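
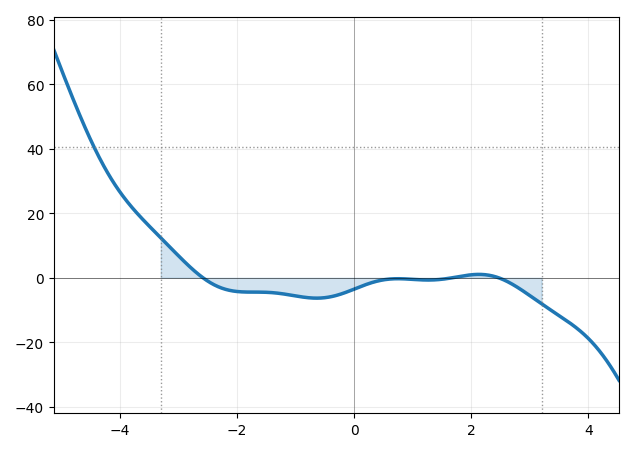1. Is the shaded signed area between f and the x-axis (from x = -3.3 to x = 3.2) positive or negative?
negative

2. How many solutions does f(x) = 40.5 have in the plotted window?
1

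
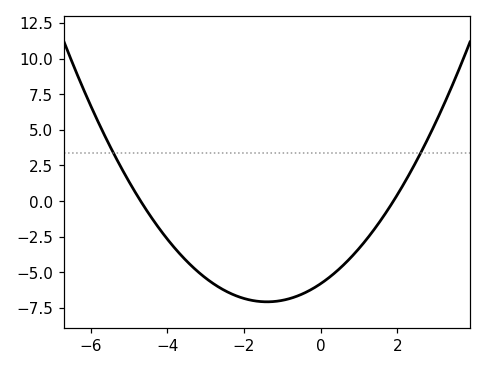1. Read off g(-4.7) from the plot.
0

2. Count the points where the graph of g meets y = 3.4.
2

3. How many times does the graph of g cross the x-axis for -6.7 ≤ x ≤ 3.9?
2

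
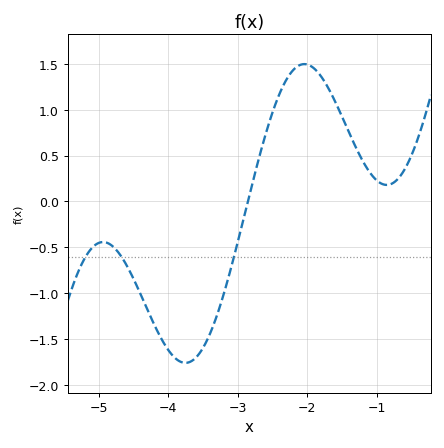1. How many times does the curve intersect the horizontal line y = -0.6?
3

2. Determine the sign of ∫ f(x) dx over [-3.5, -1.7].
positive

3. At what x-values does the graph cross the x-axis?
-2.85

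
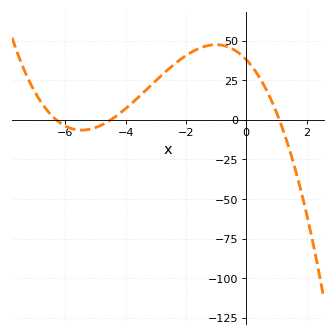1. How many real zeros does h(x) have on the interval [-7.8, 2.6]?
3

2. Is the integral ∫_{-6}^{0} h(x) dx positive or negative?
positive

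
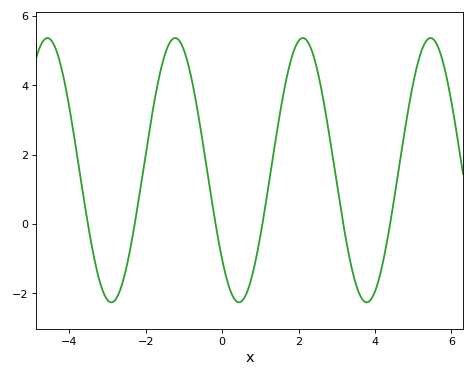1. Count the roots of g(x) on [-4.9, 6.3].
6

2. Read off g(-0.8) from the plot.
4.18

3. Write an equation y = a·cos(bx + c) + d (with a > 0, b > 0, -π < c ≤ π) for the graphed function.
y = 3.81cos(1.88x + 2.31) + 1.55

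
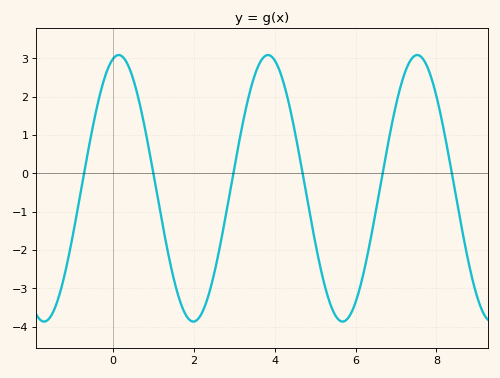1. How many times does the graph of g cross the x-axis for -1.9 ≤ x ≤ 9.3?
6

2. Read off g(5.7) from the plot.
-3.9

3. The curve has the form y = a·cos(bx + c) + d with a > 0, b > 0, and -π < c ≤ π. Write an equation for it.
y = 3.48cos(1.7x - 0.23) - 0.39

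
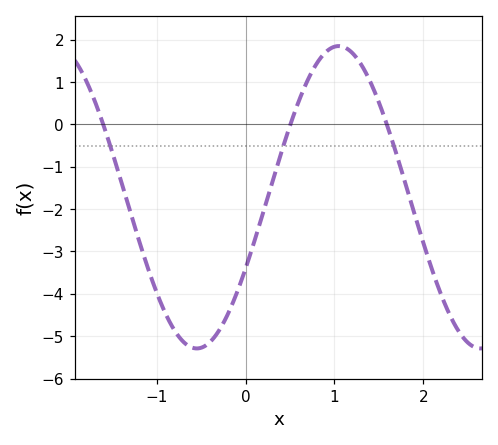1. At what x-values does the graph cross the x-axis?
-1.6, 0.5, 1.6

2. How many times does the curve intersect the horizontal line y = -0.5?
3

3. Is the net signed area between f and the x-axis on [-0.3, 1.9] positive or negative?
negative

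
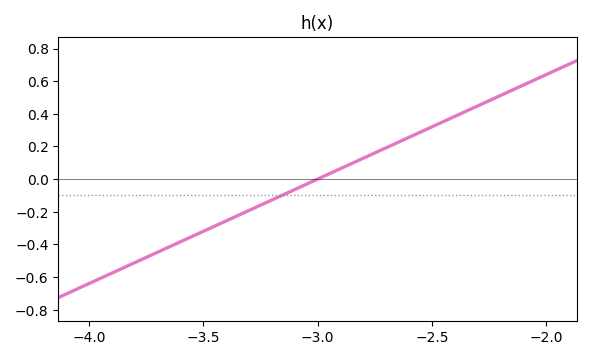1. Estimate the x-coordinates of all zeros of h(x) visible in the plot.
-3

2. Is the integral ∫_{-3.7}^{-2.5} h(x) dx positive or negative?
negative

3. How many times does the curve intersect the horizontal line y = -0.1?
1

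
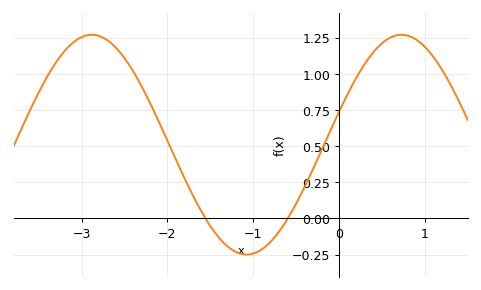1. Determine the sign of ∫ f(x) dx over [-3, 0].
positive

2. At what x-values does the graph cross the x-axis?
-1.6, -0.6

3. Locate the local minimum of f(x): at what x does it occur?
-1.1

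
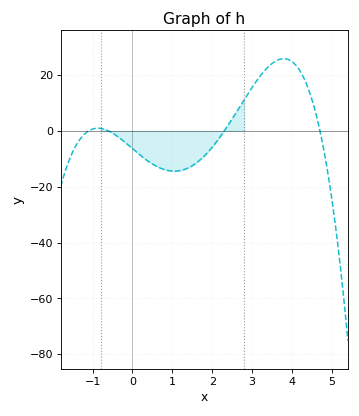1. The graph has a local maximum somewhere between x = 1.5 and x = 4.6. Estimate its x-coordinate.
3.8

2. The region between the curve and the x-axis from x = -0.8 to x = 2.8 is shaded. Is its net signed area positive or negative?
negative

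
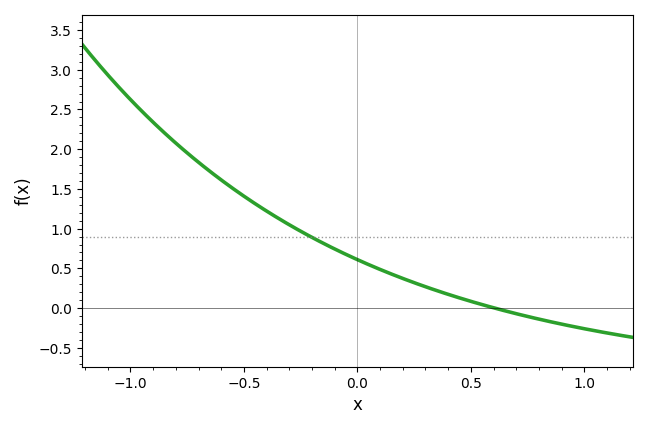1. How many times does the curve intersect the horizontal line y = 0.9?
1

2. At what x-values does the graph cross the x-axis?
0.6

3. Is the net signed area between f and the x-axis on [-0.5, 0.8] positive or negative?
positive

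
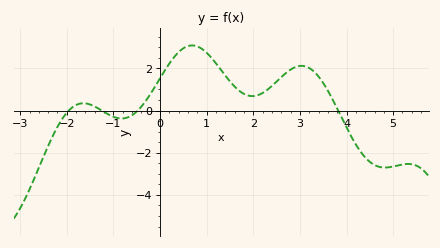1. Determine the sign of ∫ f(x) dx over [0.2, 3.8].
positive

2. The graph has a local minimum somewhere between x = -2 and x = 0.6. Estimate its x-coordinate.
-0.824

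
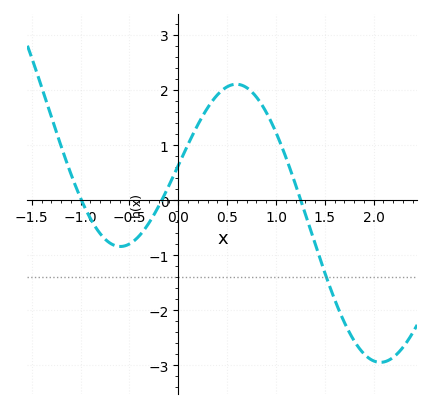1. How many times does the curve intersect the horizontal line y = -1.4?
1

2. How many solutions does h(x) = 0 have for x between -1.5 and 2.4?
3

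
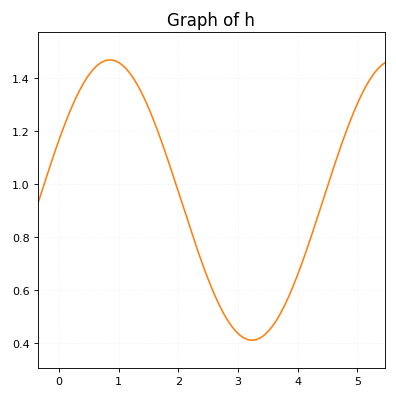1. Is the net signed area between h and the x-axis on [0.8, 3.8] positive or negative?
positive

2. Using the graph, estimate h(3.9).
0.601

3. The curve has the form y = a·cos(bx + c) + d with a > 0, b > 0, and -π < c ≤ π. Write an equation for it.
y = 0.53cos(1.32x - 1.13) + 0.94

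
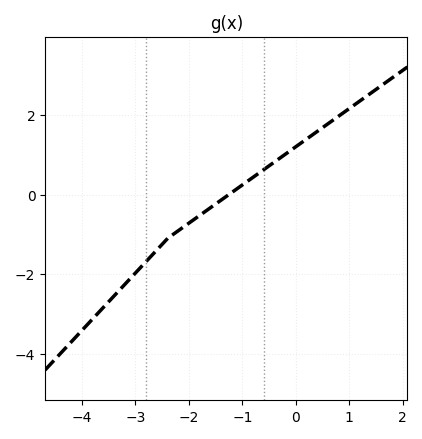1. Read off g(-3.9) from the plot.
-3.2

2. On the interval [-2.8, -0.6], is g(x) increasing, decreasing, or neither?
increasing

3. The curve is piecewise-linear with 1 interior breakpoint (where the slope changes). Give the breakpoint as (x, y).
(-2.4, -1.1)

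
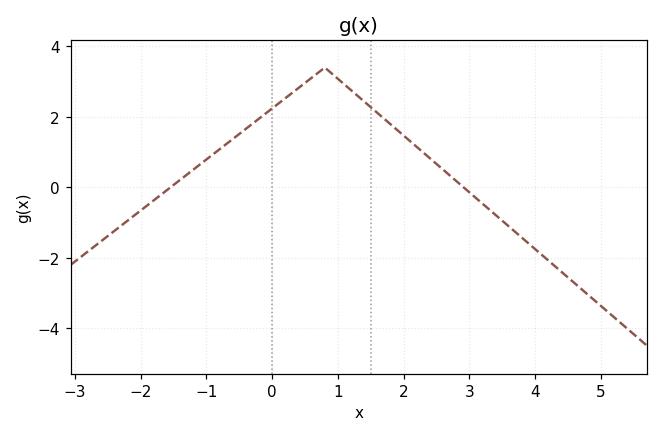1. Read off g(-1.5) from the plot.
0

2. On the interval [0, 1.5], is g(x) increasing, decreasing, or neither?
neither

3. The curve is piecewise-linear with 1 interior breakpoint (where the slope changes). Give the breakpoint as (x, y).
(0.8, 3.4)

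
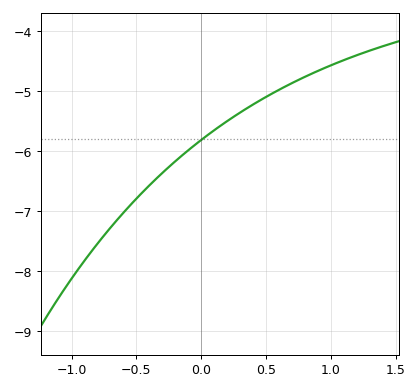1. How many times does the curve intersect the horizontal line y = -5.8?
1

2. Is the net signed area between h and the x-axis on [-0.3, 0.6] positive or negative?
negative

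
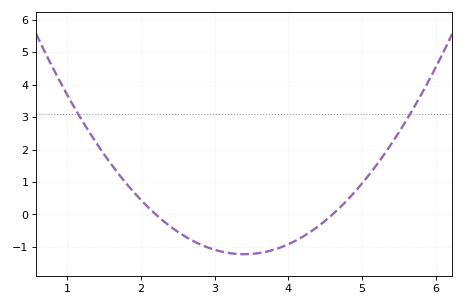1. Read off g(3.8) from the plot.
-1.1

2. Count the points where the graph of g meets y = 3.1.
2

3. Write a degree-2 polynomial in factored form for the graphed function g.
y = 0.85(x - 2.2)(x - 4.6)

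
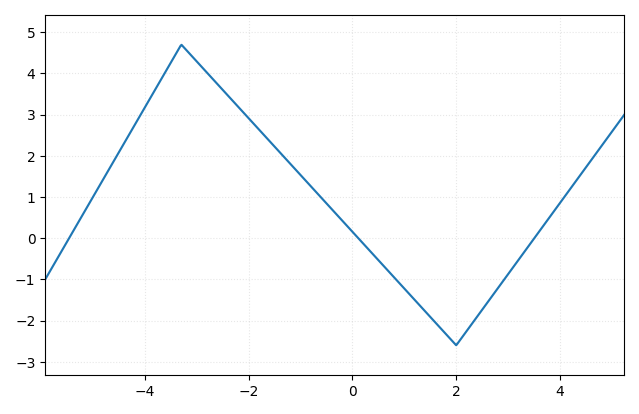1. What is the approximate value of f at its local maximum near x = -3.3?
4.7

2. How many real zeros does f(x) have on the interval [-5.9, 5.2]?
3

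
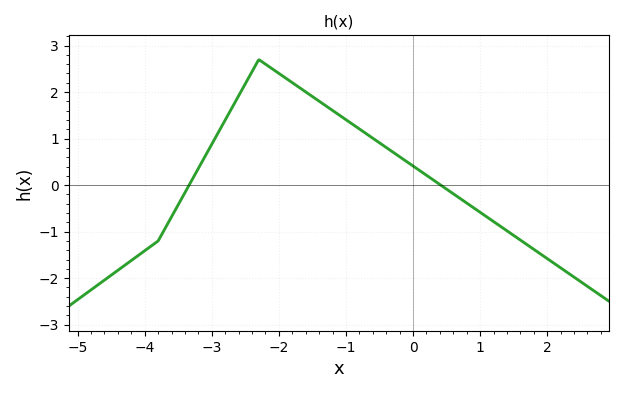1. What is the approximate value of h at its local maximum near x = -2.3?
2.7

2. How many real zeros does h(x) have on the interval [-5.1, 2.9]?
2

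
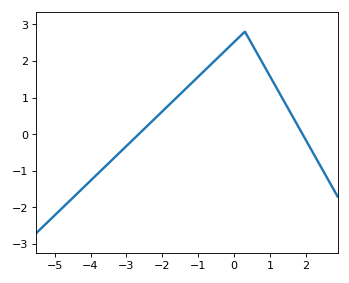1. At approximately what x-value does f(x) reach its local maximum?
0.4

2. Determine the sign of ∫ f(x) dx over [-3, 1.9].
positive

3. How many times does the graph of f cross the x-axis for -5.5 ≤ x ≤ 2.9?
2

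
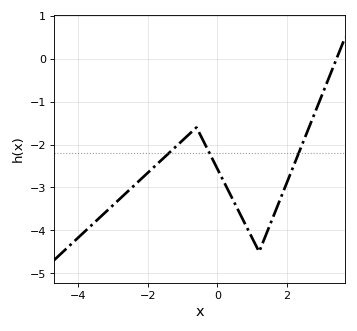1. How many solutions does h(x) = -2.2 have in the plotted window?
3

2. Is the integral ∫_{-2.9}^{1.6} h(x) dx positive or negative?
negative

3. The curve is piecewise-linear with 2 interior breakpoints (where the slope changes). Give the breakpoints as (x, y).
(-0.6, -1.6); (1.2, -4.5)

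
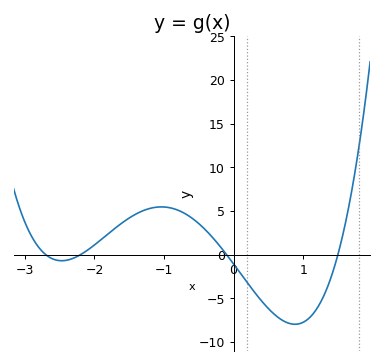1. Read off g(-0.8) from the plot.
5.1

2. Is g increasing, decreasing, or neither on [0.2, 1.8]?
neither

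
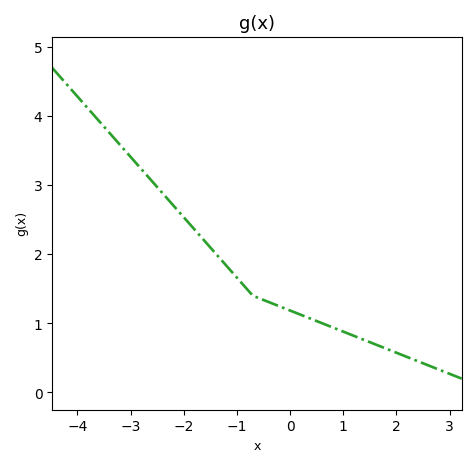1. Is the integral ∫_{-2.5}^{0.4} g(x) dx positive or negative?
positive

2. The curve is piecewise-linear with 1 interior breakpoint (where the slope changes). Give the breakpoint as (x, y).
(-0.7, 1.4)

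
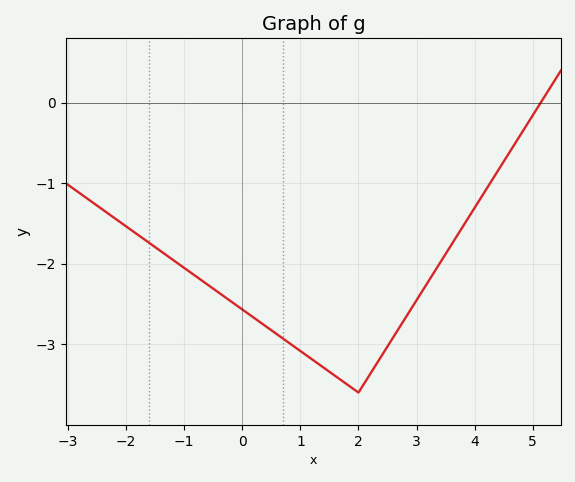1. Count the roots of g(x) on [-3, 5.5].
1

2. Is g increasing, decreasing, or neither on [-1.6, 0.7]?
decreasing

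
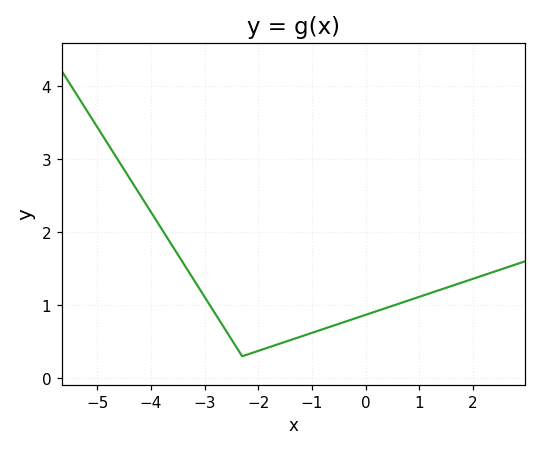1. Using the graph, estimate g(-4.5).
2.9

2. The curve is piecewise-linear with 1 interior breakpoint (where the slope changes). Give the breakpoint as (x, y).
(-2.3, 0.3)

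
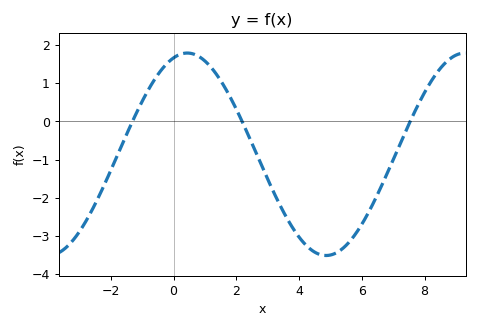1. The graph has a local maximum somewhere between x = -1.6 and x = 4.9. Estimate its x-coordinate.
0.4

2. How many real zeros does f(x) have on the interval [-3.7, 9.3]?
3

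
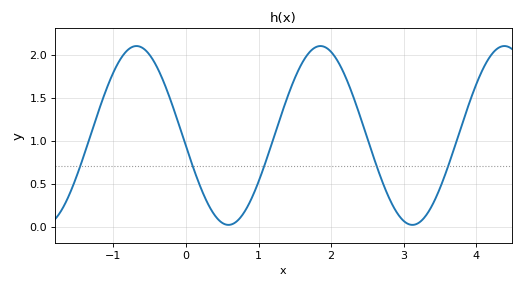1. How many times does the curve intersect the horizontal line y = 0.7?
5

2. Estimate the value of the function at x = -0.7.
2.1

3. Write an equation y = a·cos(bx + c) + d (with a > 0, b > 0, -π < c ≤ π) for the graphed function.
y = 1.04cos(2.5x + 1.7) + 1.06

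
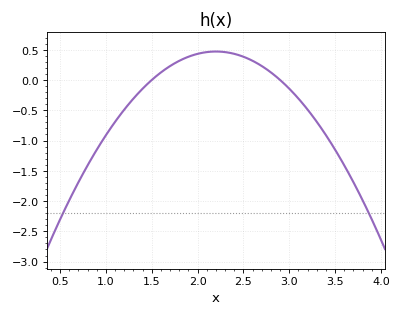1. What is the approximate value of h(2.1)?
0.461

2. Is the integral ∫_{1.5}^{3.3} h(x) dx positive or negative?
positive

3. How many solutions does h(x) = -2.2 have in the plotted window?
2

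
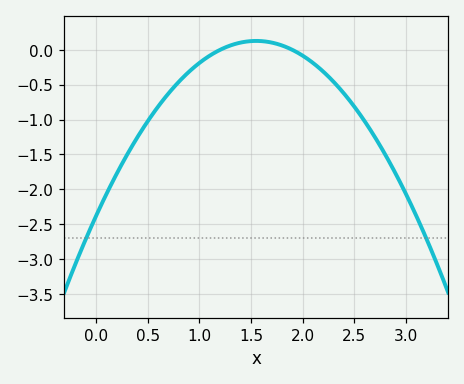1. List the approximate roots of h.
1.2, 1.9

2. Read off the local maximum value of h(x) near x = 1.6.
0.15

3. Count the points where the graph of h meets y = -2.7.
2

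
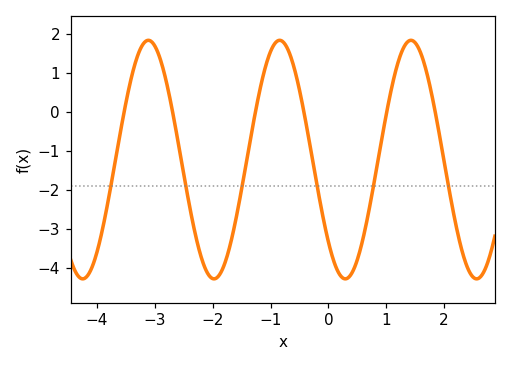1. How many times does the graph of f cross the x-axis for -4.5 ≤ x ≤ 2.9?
6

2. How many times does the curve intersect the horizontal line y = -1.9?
6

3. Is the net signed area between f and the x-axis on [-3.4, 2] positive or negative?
negative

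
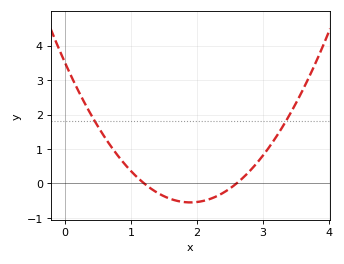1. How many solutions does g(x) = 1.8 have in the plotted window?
2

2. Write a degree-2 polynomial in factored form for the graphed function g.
y = 1.12(x - 1.2)(x - 2.6)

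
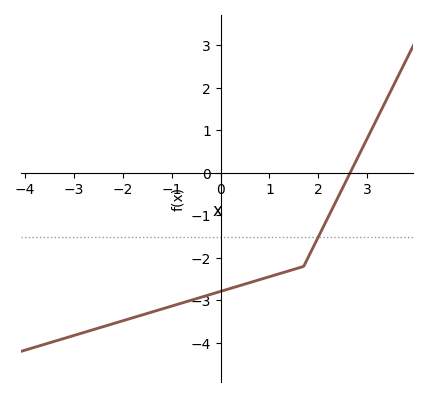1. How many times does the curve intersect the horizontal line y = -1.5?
1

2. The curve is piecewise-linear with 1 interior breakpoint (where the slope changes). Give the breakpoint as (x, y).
(1.7, -2.2)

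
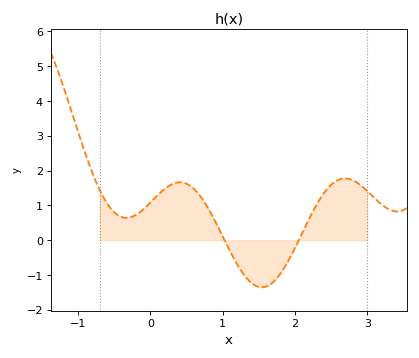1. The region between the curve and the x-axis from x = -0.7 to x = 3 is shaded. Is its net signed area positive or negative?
positive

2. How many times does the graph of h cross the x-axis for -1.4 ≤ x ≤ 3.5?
2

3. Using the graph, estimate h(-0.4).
0.669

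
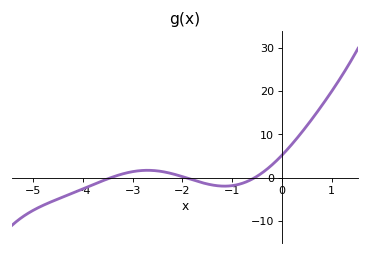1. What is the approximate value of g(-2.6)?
2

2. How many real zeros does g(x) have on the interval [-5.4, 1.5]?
3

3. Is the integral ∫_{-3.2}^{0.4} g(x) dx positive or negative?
positive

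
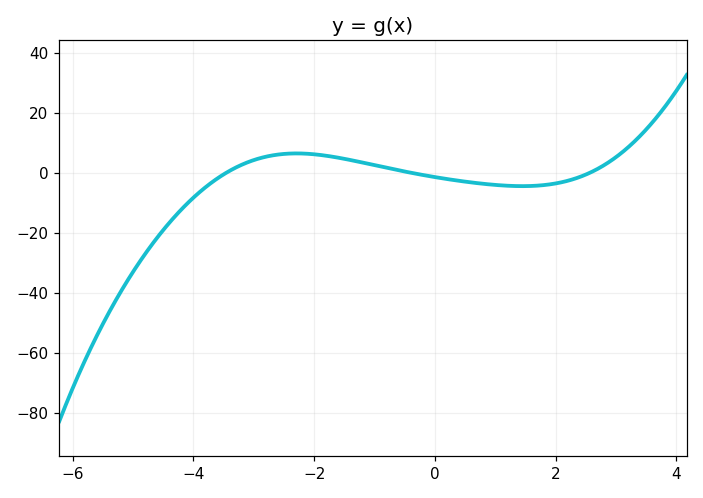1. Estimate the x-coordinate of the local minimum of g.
1.45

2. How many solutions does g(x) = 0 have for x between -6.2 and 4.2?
3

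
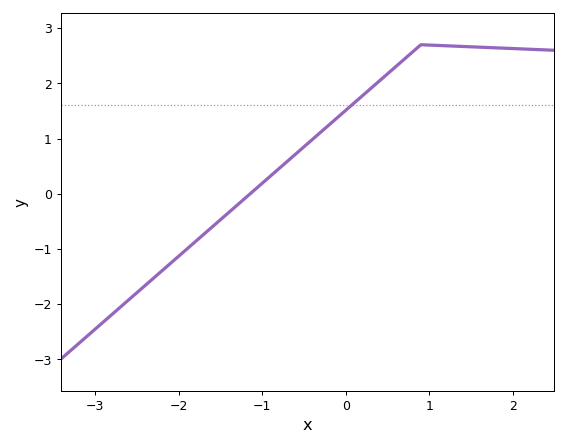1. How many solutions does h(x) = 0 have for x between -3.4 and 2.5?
1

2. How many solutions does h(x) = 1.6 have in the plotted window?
1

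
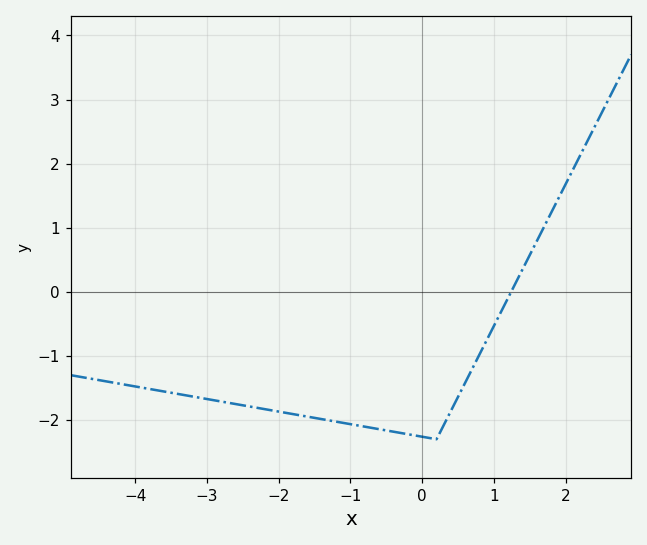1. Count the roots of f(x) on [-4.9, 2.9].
1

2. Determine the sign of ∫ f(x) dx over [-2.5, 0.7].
negative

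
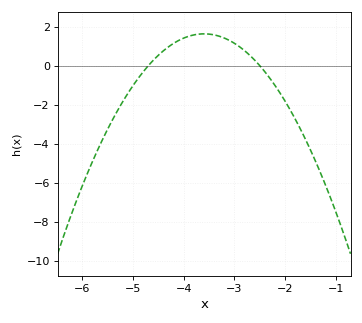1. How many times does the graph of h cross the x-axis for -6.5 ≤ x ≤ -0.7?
2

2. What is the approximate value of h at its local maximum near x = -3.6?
1.6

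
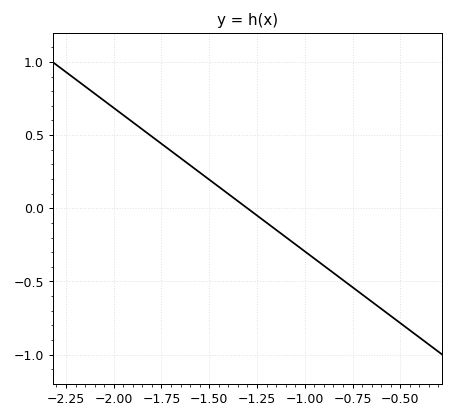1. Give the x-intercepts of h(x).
-1.3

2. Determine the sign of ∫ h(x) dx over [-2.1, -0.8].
positive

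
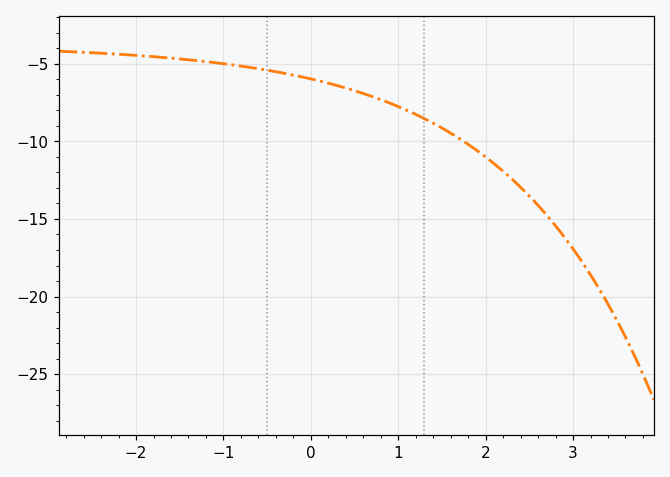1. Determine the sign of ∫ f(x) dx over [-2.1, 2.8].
negative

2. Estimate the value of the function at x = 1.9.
-10.5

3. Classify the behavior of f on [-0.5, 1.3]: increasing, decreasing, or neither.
decreasing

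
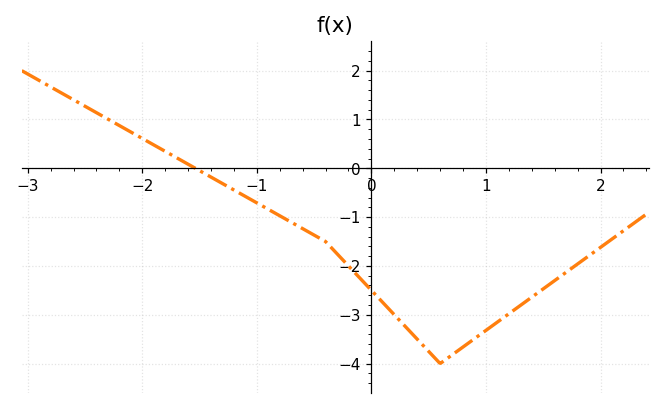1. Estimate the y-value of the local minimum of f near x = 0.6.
-4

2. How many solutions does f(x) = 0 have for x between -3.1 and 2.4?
1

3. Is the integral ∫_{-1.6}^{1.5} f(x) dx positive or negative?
negative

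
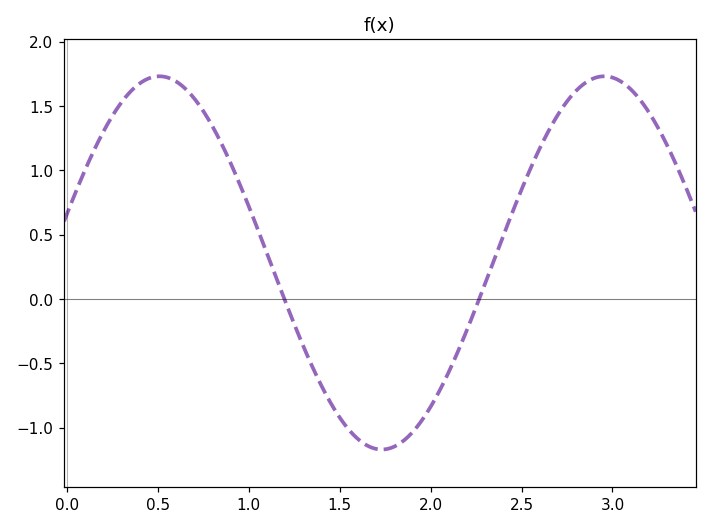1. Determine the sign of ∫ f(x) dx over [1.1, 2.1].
negative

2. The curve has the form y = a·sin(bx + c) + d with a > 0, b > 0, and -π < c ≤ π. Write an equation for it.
y = 1.45sin(2.57x + 0.262) + 0.28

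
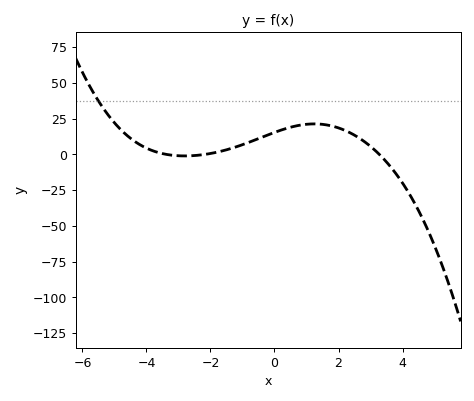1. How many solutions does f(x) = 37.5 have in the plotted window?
1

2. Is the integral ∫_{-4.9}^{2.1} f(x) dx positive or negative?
positive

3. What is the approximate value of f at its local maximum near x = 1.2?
21.2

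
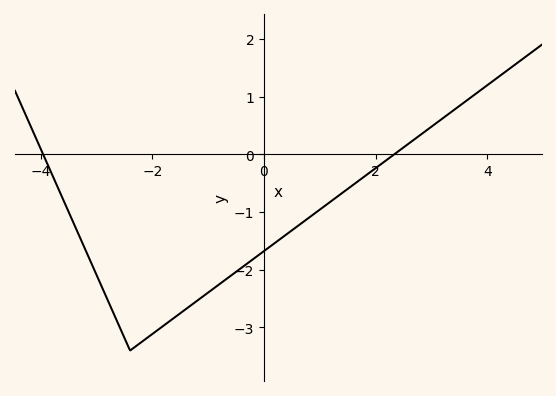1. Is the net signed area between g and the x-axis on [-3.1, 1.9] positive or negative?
negative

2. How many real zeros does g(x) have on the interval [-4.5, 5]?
2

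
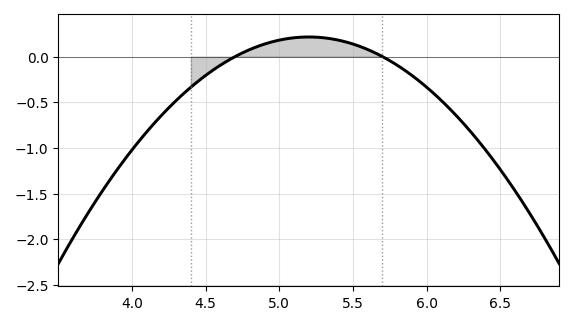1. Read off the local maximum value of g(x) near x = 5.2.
0.2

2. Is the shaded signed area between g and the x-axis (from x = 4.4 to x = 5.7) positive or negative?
positive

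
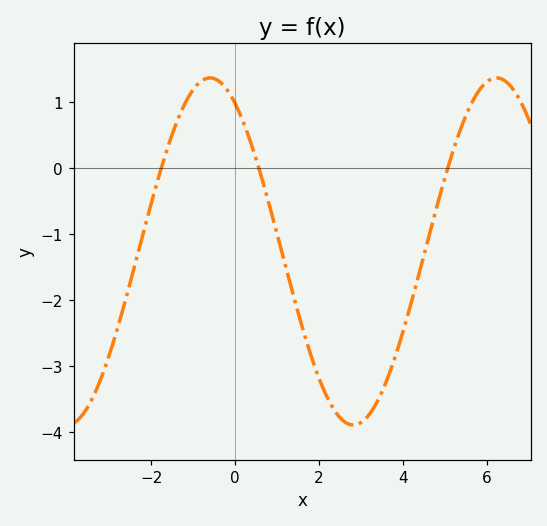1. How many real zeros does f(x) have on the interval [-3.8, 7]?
3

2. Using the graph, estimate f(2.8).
-3.89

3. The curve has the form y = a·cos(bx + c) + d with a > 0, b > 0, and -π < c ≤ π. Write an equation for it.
y = 2.63cos(0.92x + 0.55) - 1.26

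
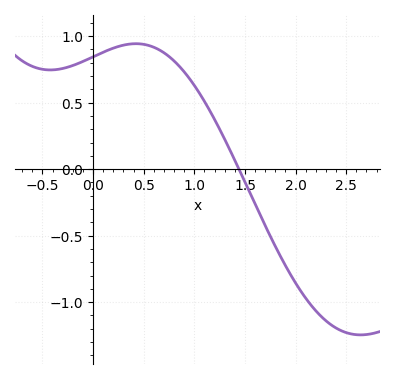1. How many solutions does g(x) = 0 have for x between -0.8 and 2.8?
1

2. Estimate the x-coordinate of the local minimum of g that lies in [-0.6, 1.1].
-0.4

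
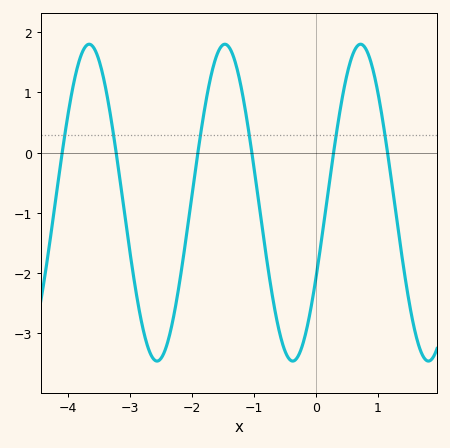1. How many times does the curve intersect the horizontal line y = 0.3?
6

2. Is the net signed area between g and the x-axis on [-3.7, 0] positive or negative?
negative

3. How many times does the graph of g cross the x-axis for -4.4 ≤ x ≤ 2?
6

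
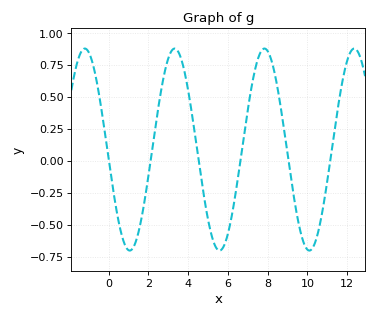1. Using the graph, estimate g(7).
0.4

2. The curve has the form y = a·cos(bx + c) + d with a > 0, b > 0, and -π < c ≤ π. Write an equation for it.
y = 0.79cos(1.4x + 1.7) + 0.09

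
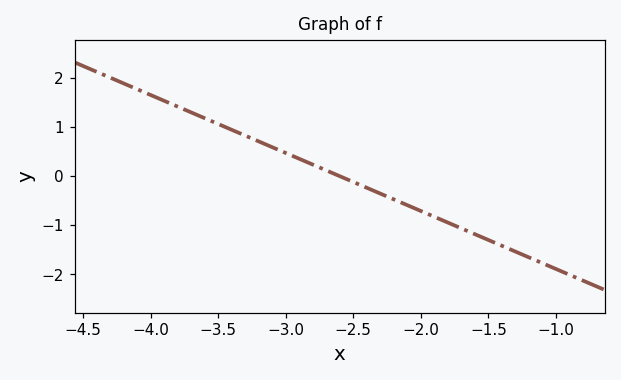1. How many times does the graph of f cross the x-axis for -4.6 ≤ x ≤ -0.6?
1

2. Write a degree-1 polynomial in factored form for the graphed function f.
y = -1.18(x + 2.6)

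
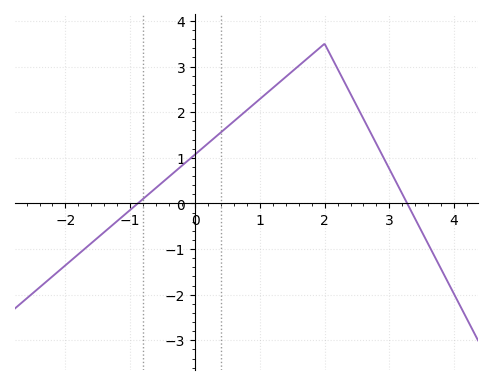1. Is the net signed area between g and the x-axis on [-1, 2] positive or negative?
positive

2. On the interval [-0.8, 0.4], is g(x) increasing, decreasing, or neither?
increasing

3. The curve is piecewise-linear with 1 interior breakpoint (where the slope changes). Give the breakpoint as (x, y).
(2, 3.5)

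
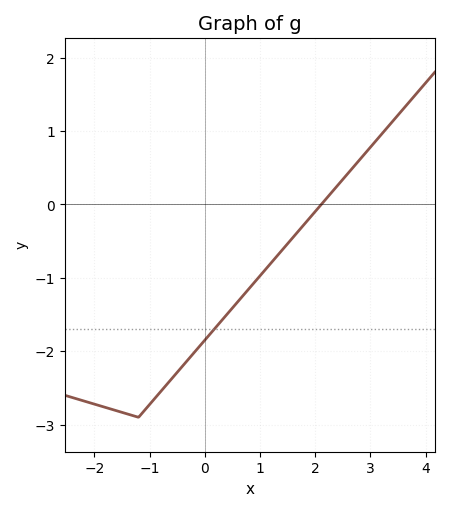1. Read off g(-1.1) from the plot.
-2.81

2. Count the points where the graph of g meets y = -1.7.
1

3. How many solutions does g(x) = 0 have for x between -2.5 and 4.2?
1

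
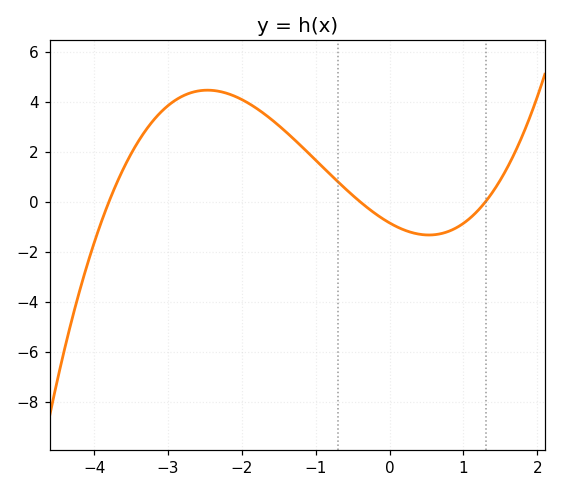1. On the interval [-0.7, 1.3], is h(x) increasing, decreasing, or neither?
neither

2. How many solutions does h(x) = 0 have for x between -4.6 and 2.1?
3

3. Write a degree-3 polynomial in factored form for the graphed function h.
y = 0.43(x + 3.8)(x + 0.4)(x - 1.3)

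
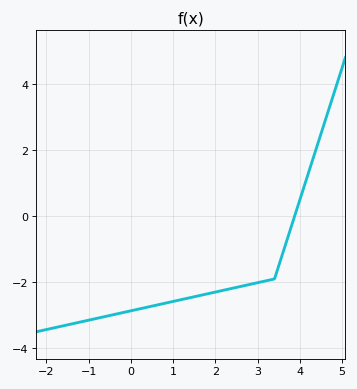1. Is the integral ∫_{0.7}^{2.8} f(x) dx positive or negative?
negative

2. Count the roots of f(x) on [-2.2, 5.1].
1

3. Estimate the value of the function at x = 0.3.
-2.78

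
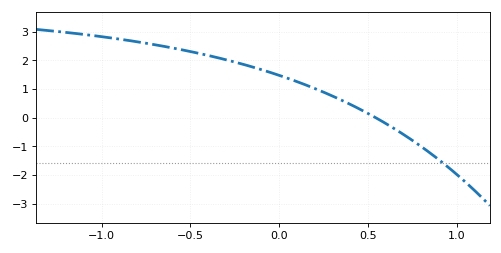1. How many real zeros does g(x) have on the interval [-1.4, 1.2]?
1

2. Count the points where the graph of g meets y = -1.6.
1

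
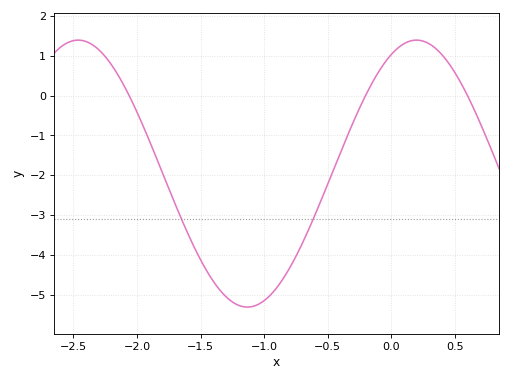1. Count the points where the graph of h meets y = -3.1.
2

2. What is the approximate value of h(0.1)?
1.3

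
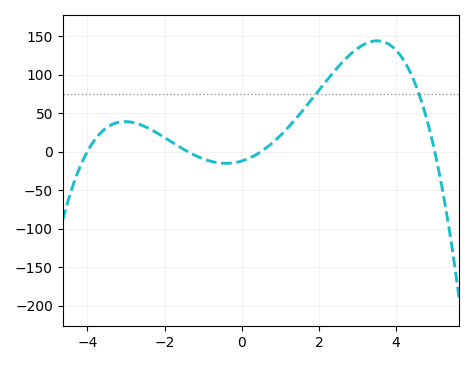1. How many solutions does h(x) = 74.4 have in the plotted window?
2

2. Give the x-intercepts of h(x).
-4, -1.4, 0.5, 5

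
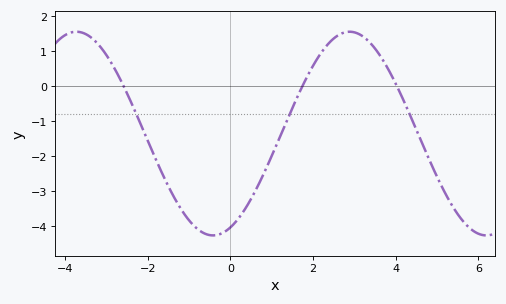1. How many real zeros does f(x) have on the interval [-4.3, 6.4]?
3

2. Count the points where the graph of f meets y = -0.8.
3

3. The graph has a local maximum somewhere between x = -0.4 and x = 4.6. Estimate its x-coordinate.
2.8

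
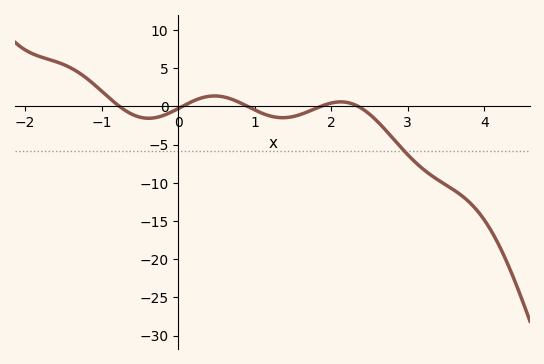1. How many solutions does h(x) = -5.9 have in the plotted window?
1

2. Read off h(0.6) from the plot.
1.23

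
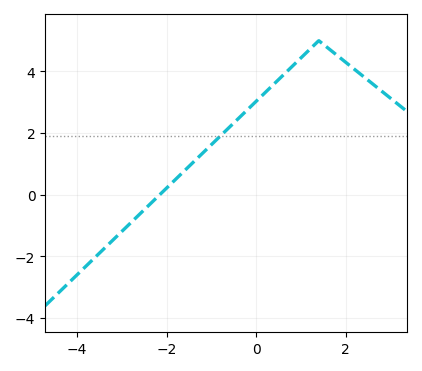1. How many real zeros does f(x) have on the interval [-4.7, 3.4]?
1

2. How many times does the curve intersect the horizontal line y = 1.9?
1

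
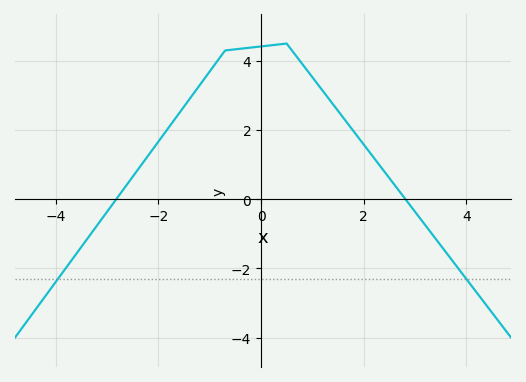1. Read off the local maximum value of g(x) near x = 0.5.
4.4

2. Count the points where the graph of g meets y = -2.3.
2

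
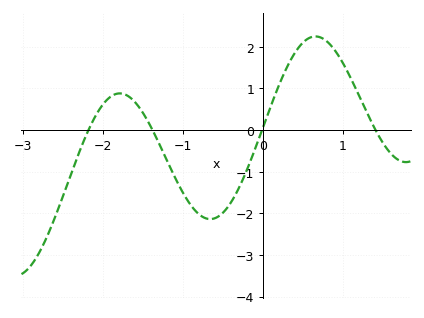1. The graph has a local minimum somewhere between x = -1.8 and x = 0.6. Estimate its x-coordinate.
-0.656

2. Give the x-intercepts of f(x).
-2.18, -1.38, -0.011, 1.41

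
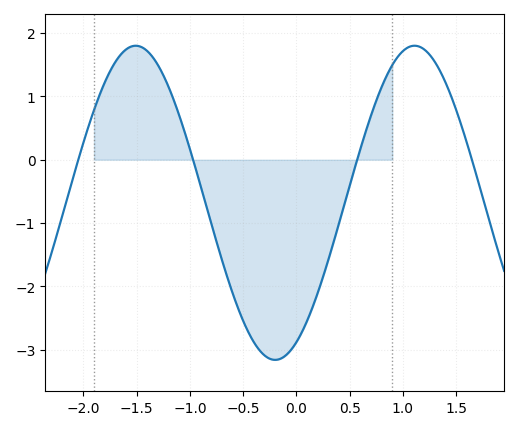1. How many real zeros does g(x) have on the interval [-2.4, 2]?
4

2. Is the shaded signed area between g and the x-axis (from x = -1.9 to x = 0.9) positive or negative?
negative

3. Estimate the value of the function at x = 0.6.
0.2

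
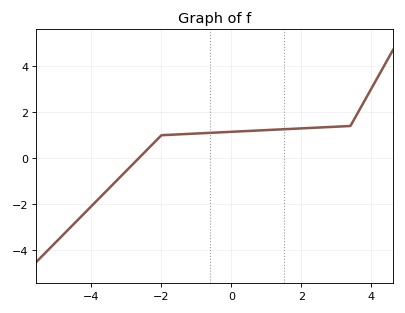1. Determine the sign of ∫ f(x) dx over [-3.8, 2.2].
positive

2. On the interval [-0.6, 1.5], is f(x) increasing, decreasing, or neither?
increasing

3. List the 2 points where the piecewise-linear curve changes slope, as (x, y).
(-2, 1); (3.4, 1.4)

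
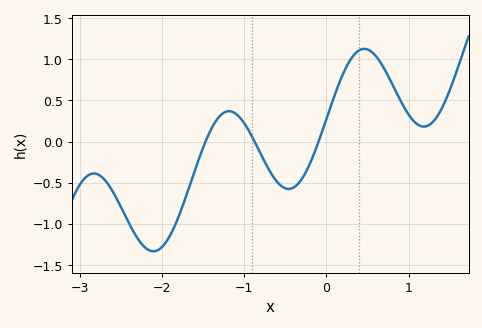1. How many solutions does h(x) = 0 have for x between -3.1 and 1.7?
3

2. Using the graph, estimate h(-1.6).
-0.349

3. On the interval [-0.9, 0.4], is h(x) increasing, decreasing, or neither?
neither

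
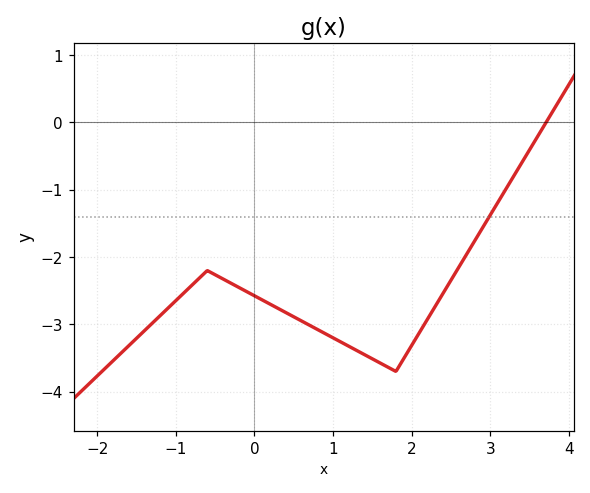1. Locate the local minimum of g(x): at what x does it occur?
1.8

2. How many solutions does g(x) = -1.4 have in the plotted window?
1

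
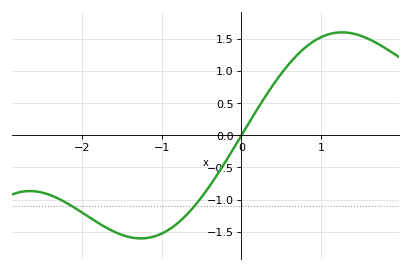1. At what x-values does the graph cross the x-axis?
0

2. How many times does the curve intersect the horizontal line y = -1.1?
2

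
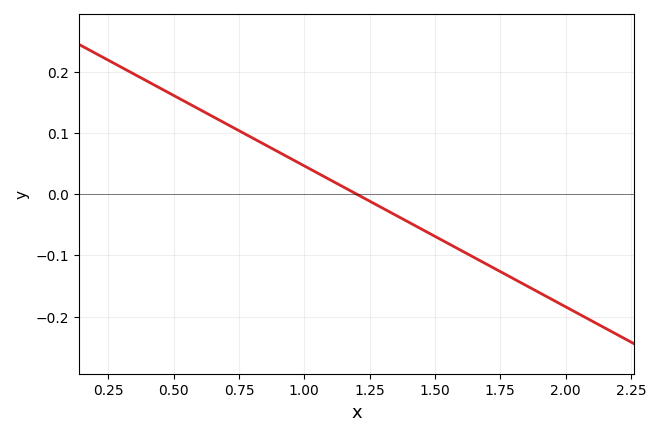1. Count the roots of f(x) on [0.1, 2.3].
1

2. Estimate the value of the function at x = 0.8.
0.092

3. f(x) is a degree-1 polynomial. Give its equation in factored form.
y = -0.23(x - 1.2)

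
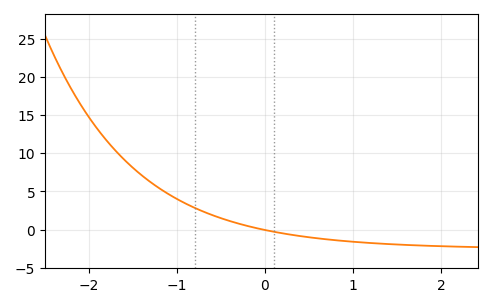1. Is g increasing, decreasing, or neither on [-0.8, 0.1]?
decreasing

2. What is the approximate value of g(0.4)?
-1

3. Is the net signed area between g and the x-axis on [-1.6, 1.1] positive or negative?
positive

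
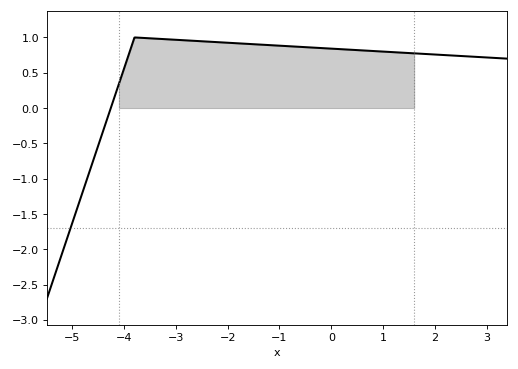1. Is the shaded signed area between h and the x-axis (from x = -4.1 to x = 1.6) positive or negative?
positive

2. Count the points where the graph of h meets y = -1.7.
1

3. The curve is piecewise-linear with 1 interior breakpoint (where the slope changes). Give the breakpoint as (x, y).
(-3.8, 1)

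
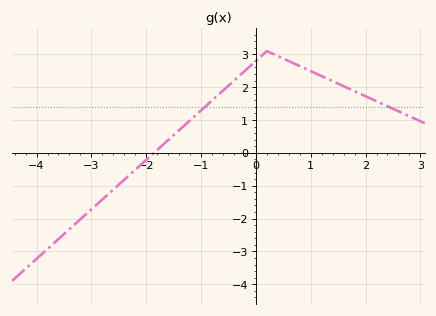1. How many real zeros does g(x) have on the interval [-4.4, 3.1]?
1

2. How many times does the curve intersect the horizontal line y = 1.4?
2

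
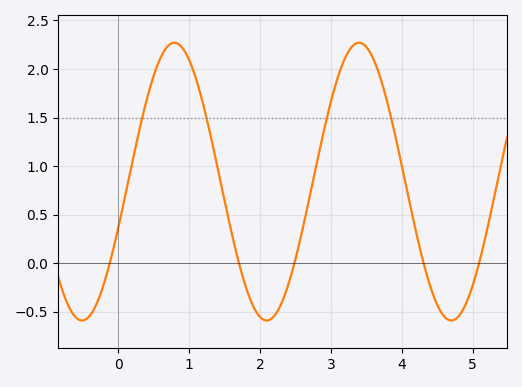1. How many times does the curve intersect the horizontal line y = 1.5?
4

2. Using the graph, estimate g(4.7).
-0.59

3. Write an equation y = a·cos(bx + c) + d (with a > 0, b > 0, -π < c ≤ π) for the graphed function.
y = 1.43cos(2.41x - 1.9) + 0.84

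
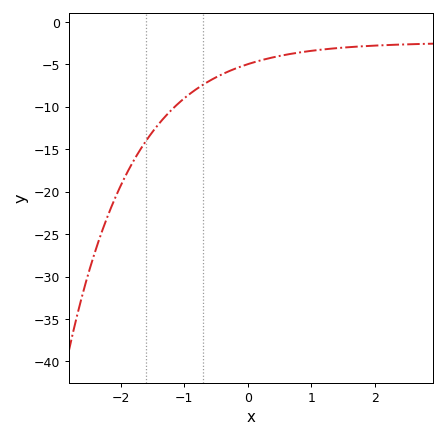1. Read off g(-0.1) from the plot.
-5.22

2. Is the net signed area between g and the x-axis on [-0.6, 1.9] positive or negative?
negative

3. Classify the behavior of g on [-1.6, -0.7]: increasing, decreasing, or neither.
increasing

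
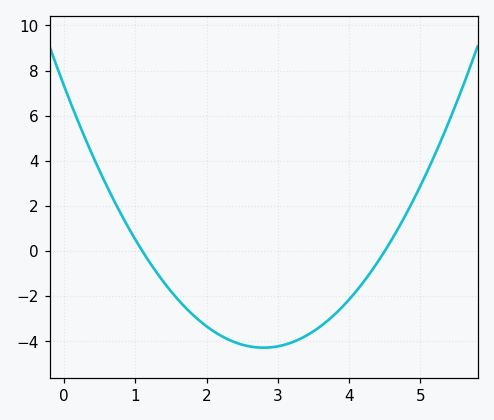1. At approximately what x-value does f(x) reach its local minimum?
2.8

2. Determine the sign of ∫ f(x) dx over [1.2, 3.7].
negative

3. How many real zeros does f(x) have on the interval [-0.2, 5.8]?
2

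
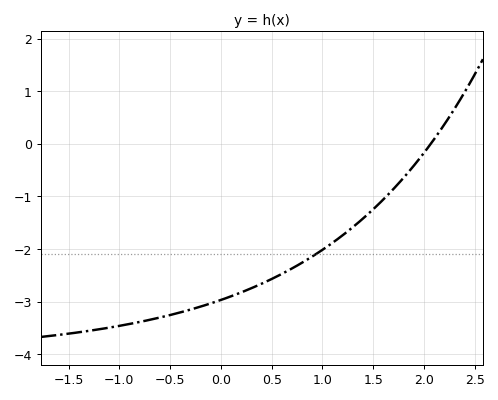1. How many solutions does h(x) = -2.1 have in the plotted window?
1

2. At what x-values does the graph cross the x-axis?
2.07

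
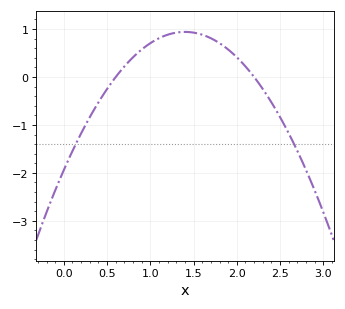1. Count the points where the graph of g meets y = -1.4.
2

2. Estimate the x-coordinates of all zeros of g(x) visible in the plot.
0.6, 2.2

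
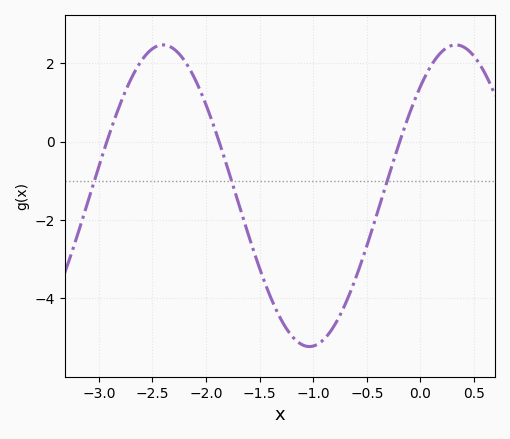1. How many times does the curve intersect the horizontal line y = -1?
3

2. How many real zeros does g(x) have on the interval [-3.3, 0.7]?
3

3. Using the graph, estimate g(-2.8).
1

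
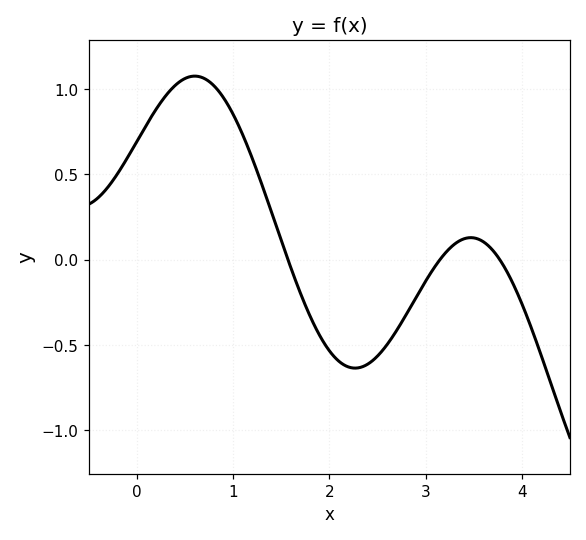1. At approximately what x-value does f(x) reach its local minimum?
2.27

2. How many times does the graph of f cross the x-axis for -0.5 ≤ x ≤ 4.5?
3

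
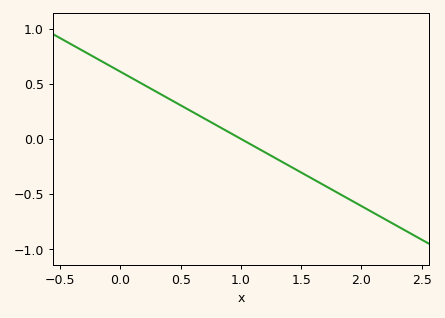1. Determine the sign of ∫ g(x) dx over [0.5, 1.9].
negative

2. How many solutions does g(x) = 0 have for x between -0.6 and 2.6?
1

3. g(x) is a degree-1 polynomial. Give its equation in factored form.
y = -0.61(x - 1)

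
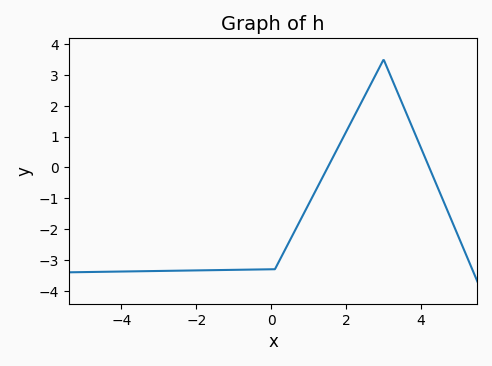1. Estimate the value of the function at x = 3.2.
2.92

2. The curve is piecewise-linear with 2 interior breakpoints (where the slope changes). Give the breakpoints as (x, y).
(0.1, -3.3); (3, 3.5)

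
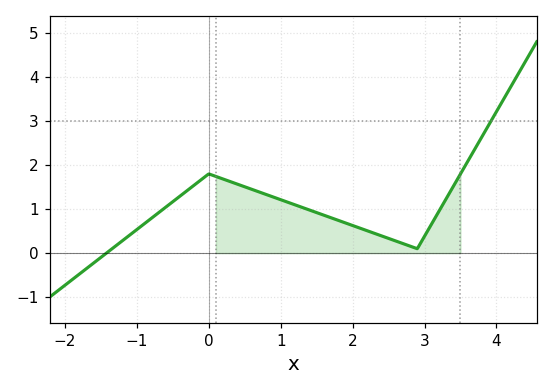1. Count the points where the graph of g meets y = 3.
1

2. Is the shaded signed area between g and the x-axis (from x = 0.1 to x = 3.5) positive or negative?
positive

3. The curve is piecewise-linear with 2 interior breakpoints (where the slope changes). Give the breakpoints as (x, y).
(0, 1.8); (2.9, 0.1)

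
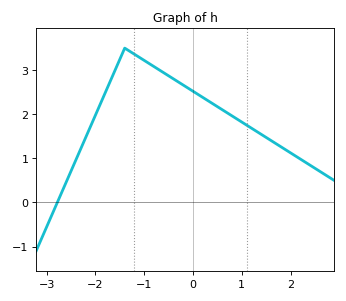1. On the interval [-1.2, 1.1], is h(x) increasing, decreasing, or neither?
decreasing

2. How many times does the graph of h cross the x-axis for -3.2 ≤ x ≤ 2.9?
1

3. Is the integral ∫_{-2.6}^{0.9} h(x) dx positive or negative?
positive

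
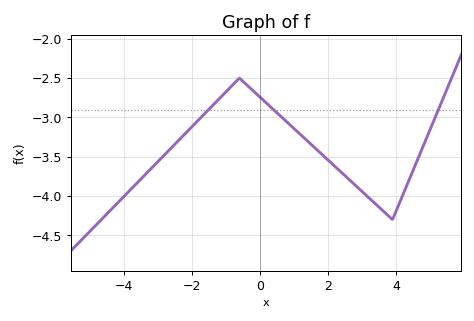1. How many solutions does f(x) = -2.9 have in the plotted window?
3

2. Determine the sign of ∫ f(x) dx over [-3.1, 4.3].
negative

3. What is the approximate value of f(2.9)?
-3.9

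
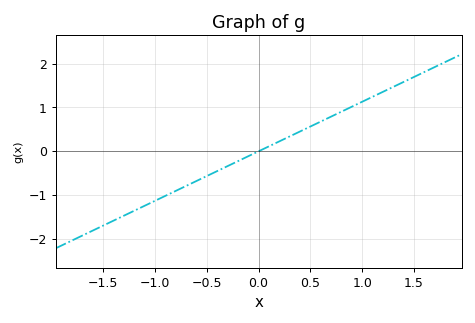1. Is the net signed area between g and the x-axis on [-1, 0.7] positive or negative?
negative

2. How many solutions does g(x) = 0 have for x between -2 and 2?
1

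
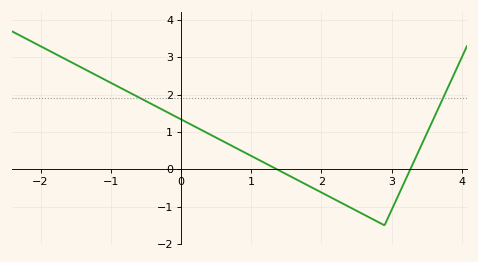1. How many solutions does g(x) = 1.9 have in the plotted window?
2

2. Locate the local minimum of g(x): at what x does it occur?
2.9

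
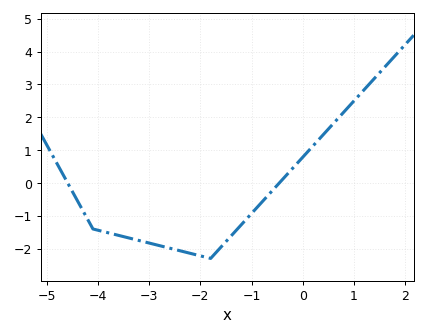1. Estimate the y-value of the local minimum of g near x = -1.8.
-2.3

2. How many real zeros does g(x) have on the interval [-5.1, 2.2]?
2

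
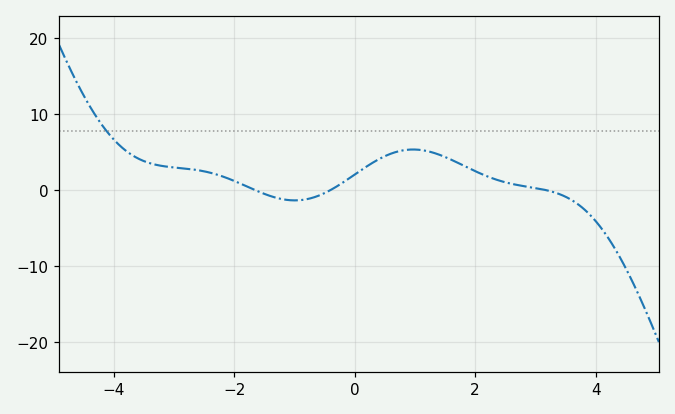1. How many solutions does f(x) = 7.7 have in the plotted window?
1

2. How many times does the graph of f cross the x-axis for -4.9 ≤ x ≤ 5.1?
3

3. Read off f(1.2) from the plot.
5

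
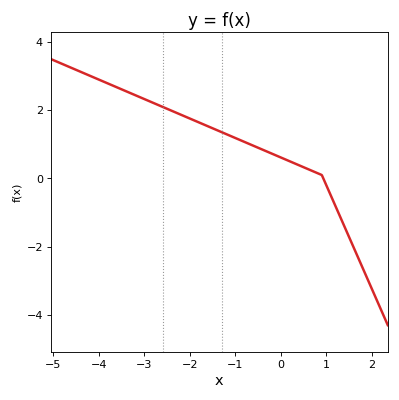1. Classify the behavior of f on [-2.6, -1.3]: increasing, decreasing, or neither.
decreasing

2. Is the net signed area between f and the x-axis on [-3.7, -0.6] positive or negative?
positive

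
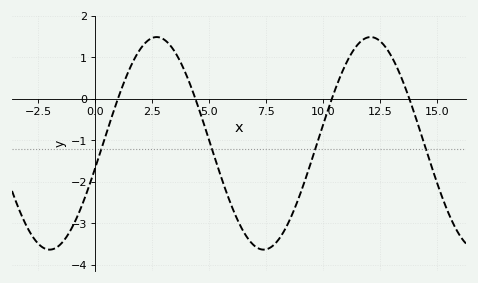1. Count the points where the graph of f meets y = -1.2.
4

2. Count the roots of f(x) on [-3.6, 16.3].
4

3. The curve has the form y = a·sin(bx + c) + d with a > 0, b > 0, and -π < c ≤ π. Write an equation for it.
y = 2.56sin(0.67x - 0.24) - 1.07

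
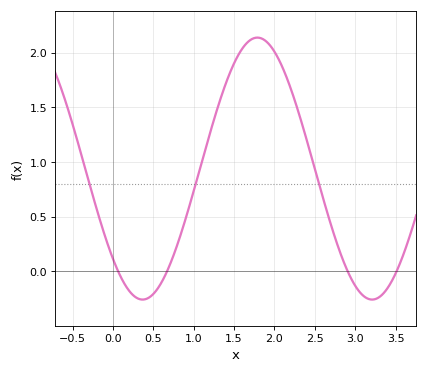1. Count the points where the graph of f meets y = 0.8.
3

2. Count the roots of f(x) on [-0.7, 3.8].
4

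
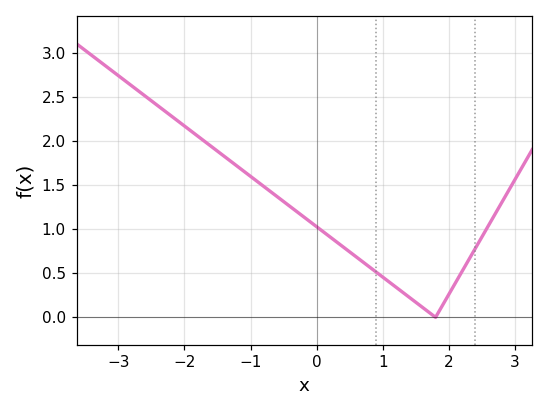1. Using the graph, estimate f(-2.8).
2.65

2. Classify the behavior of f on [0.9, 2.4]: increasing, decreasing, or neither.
neither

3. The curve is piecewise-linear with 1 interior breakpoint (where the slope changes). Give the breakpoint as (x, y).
(1.8, 0)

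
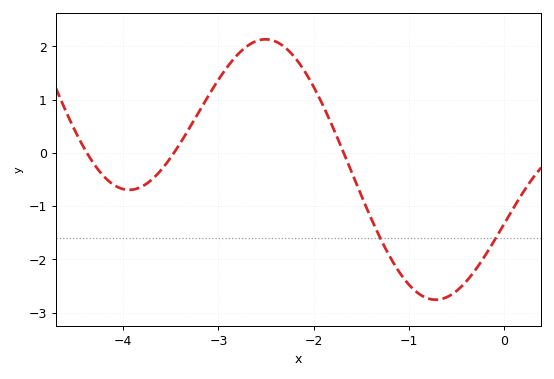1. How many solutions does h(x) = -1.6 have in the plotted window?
2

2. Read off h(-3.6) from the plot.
-0.3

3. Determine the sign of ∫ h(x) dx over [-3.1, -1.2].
positive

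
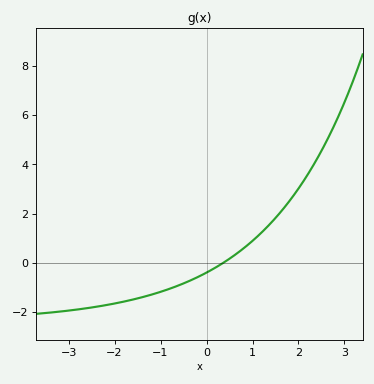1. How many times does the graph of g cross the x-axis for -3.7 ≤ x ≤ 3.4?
1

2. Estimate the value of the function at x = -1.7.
-1.54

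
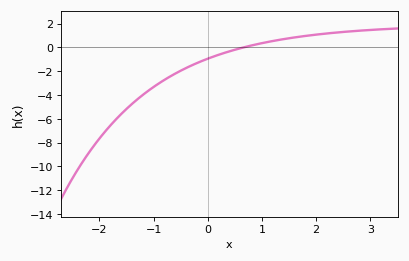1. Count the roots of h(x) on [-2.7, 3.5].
1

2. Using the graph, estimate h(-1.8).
-6.56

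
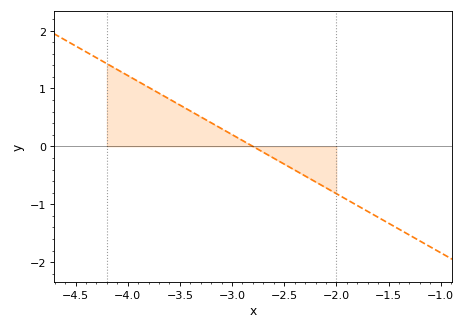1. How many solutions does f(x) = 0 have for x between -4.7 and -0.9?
1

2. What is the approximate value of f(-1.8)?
-1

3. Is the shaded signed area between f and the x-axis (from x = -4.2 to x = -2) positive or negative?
positive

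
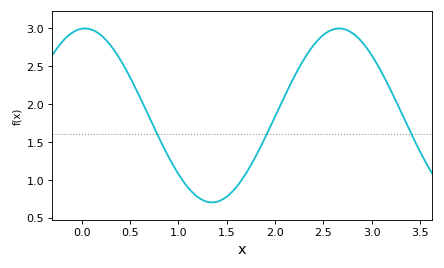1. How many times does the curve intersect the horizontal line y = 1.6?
3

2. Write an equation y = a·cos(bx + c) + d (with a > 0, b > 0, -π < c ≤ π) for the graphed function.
y = 1.15cos(2.4x - 0.08) + 1.85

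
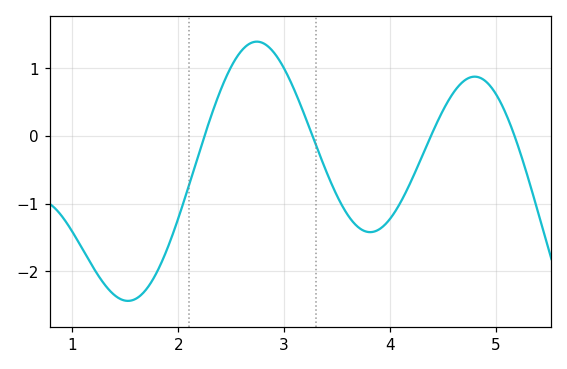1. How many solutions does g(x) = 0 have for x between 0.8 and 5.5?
4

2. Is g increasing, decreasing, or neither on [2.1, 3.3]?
neither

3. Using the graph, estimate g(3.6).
-1.16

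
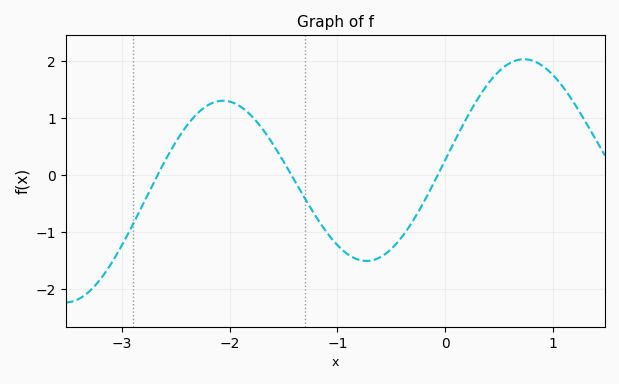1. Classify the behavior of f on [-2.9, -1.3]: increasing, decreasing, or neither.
neither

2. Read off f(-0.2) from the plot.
-0.479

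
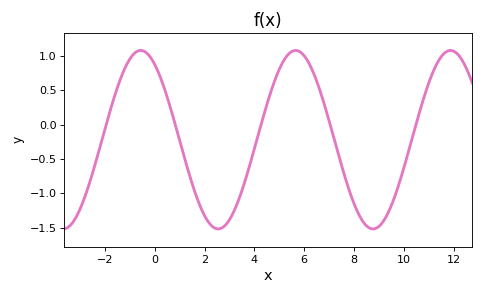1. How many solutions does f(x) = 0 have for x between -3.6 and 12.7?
5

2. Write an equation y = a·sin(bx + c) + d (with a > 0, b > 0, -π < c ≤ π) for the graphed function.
y = 1.3sin(1.01x + 2.14) - 0.22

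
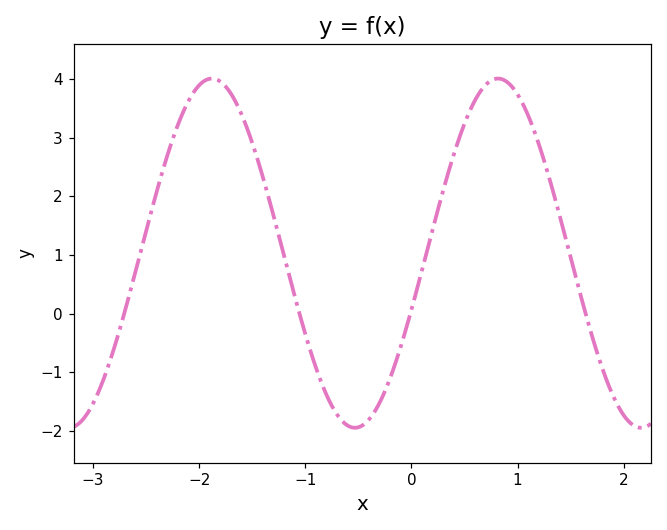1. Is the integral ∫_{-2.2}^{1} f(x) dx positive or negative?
positive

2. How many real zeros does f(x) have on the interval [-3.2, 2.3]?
4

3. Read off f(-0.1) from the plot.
-0.6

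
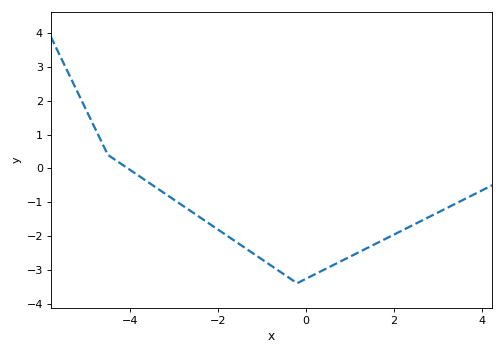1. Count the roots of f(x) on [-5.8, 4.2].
1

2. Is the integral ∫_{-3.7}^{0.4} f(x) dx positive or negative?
negative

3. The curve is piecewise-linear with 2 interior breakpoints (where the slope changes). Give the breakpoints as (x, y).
(-4.5, 0.4); (-0.2, -3.4)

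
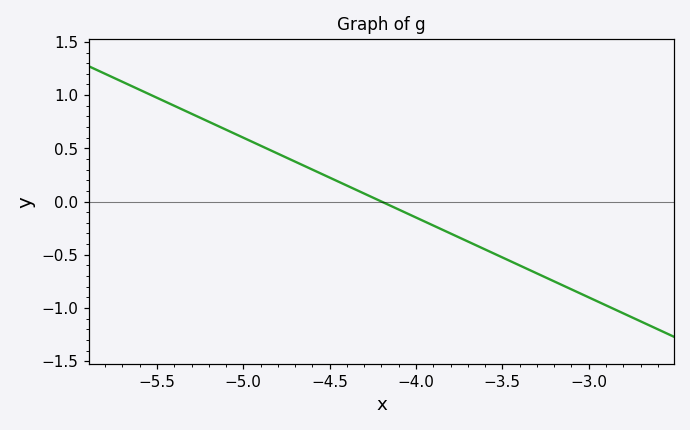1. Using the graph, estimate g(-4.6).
0.3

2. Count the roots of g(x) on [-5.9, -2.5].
1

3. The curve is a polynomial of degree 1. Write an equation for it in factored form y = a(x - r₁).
y = -0.75(x + 4.2)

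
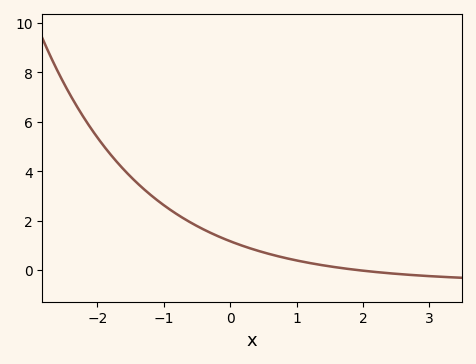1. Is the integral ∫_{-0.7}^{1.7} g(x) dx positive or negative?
positive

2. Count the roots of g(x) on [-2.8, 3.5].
1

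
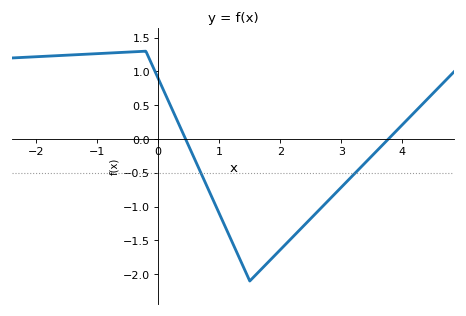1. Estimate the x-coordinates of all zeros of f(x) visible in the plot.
0.45, 3.77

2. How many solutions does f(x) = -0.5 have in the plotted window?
2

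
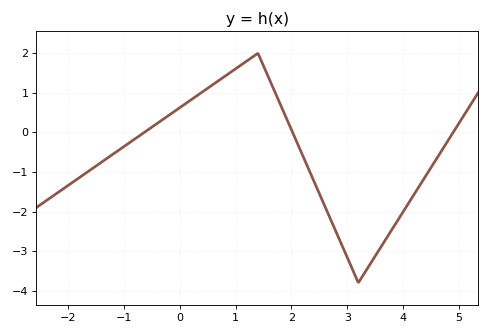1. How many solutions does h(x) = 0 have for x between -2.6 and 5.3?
3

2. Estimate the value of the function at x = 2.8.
-2.5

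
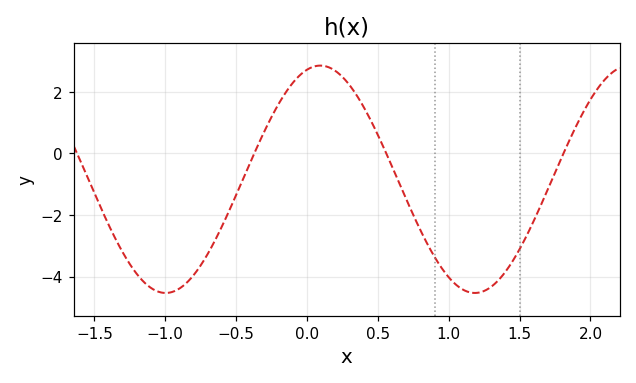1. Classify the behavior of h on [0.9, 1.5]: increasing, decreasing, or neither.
neither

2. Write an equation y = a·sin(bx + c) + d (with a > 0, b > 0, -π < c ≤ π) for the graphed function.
y = 3.69sin(2.9x + 1.3) - 0.84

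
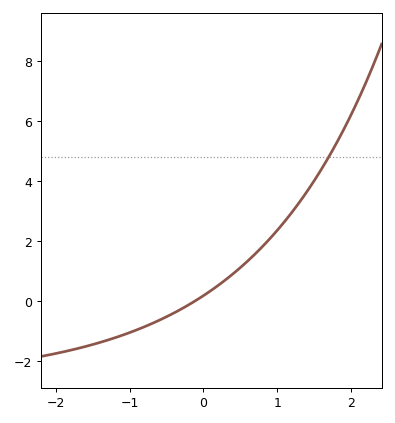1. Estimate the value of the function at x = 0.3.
0.71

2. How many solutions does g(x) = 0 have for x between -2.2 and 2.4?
1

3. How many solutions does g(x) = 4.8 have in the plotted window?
1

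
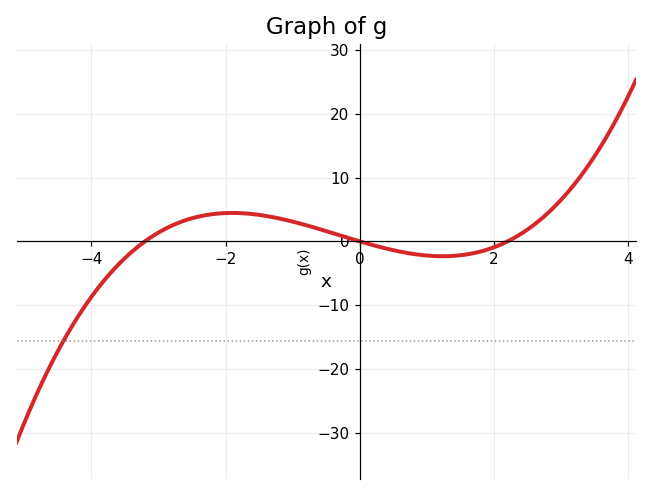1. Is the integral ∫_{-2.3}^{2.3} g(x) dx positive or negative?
positive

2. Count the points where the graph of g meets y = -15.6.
1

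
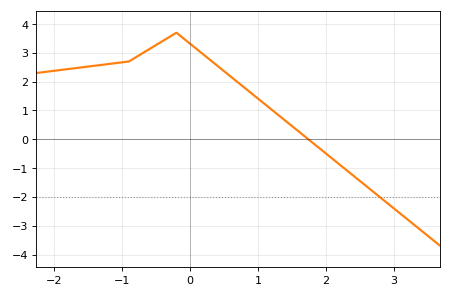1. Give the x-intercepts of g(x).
1.7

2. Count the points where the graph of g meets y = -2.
1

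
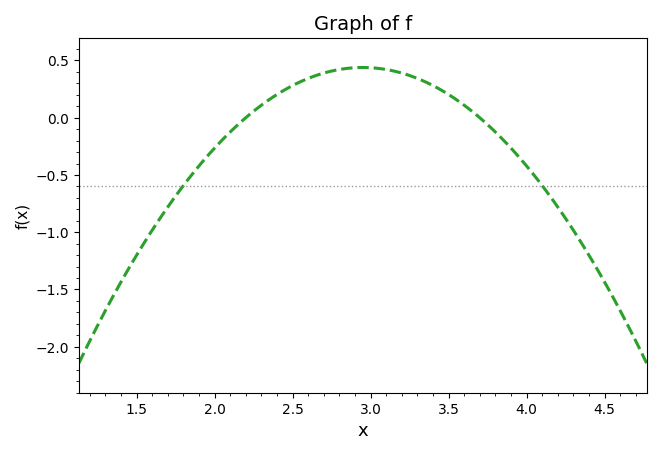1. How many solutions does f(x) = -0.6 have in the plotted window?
2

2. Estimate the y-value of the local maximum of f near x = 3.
0.45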